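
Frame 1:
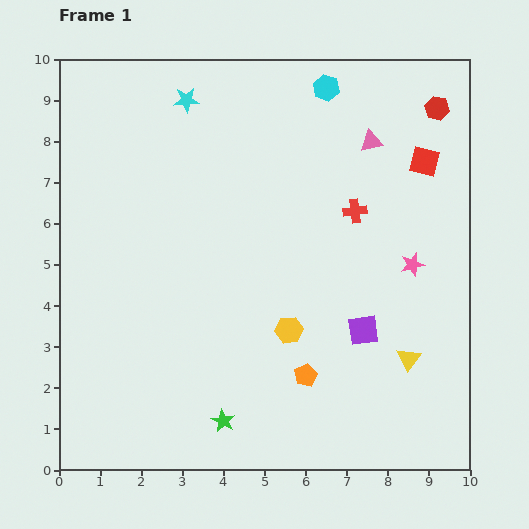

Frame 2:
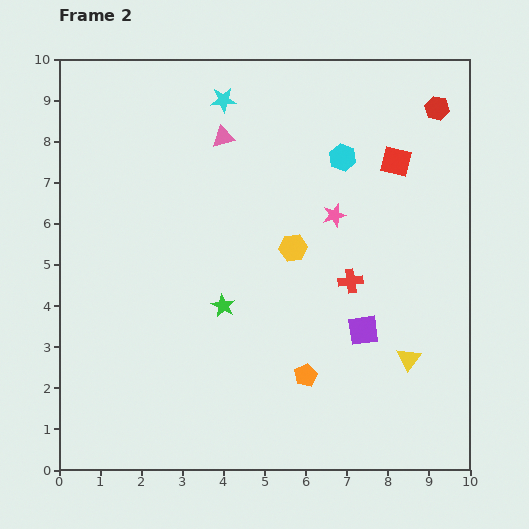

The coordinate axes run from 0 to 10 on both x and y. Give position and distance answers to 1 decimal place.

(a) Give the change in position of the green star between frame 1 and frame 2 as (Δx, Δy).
(0.0, 2.8)

The green star was at (4.0, 1.2) in frame 1 and (4.0, 4.0) in frame 2.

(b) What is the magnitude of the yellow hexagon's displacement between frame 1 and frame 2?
2.0

The yellow hexagon moved from (5.6, 3.4) to (5.7, 5.4), a distance of √(0.1² + 2.0²) ≈ 2.0.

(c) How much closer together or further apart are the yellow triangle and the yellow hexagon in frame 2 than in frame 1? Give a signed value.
+0.9

Distance in frame 1: 3.0. Distance in frame 2: 3.9.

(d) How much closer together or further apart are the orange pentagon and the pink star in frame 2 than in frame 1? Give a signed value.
+0.3

Distance in frame 1: 3.7. Distance in frame 2: 4.0.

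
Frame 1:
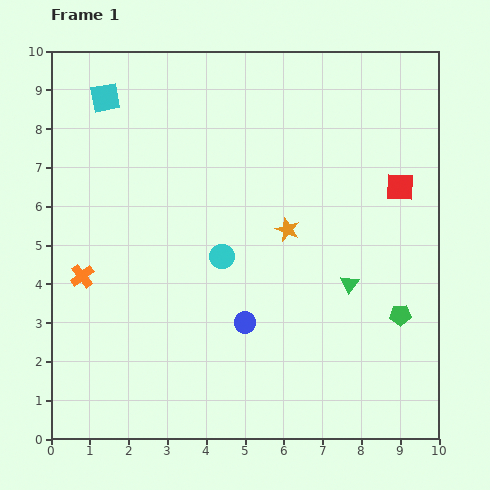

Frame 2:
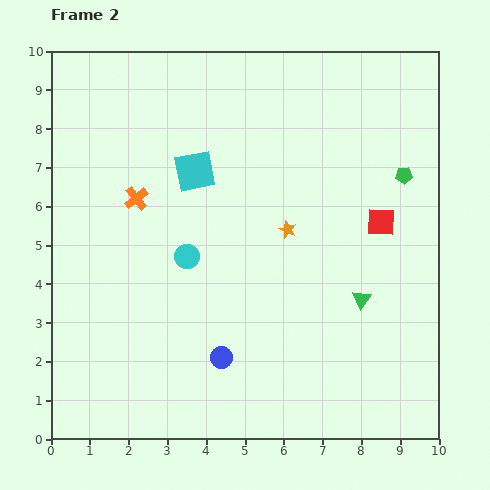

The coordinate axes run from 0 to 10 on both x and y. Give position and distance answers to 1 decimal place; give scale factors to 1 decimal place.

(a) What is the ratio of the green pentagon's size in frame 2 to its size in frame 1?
0.8×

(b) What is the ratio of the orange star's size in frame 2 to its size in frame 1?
0.7×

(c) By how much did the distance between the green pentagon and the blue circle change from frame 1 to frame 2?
+2.6

Distance in frame 1: 4.0. Distance in frame 2: 6.6.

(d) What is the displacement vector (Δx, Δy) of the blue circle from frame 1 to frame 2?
(-0.6, -0.9)

The blue circle was at (5.0, 3.0) in frame 1 and (4.4, 2.1) in frame 2.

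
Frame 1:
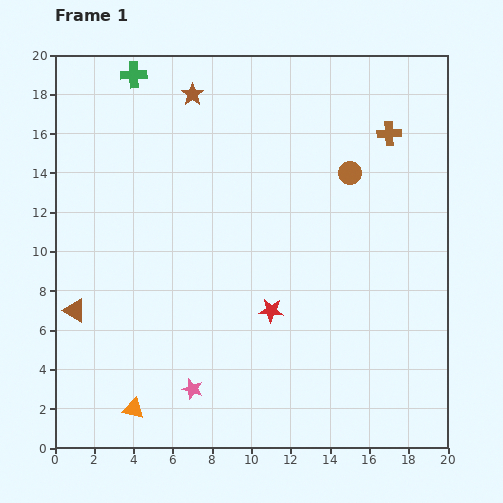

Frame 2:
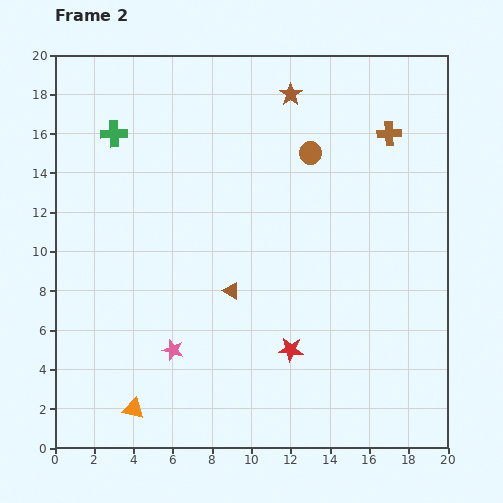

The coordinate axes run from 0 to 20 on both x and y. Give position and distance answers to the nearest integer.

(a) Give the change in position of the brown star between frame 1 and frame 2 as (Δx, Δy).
(5, 0)

The brown star was at (7, 18) in frame 1 and (12, 18) in frame 2.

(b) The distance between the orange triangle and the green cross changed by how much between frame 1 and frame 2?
-3

Distance in frame 1: 17. Distance in frame 2: 14.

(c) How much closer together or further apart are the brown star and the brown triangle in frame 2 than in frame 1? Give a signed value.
-3

Distance in frame 1: 13. Distance in frame 2: 10.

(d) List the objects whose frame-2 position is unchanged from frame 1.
the brown cross, the orange triangle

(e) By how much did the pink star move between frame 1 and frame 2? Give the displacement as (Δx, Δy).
(-1, 2)

The pink star was at (7, 3) in frame 1 and (6, 5) in frame 2.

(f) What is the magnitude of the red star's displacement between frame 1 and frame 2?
2

The red star moved from (11, 7) to (12, 5), a distance of √(1² + 2²) ≈ 2.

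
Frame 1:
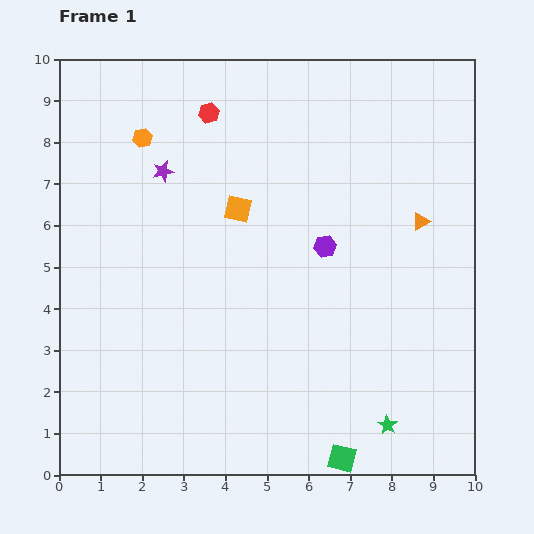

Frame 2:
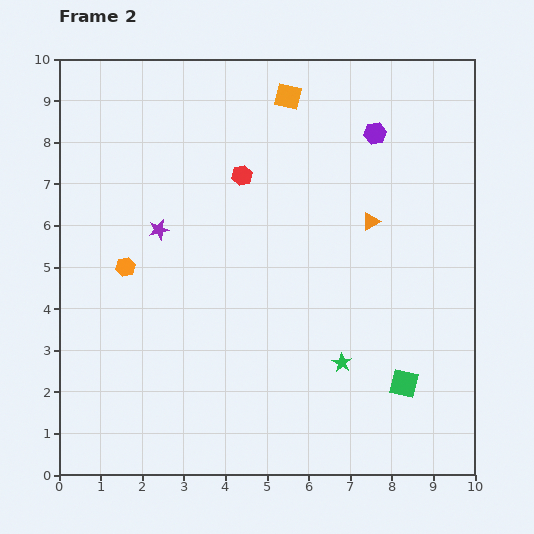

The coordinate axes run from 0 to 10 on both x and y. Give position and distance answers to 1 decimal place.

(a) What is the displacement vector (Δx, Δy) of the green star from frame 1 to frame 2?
(-1.1, 1.5)

The green star was at (7.9, 1.2) in frame 1 and (6.8, 2.7) in frame 2.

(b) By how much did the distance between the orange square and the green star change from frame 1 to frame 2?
+0.2

Distance in frame 1: 6.3. Distance in frame 2: 6.5.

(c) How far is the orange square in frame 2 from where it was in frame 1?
3.0

The orange square moved from (4.3, 6.4) to (5.5, 9.1), a distance of √(1.2² + 2.7²) ≈ 3.0.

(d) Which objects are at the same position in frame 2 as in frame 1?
none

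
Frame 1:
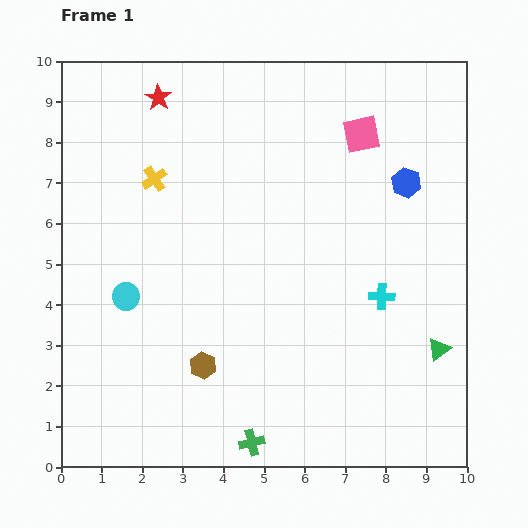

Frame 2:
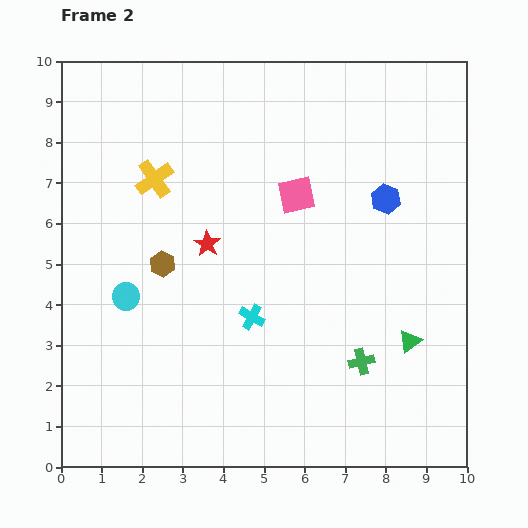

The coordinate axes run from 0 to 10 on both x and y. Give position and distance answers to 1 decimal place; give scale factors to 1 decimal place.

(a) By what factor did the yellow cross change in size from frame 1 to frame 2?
1.5×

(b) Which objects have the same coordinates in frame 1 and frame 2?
the yellow cross, the cyan circle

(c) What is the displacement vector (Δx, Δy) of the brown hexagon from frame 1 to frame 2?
(-1.0, 2.5)

The brown hexagon was at (3.5, 2.5) in frame 1 and (2.5, 5.0) in frame 2.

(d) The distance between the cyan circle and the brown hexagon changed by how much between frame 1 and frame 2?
-1.3

Distance in frame 1: 2.5. Distance in frame 2: 1.2.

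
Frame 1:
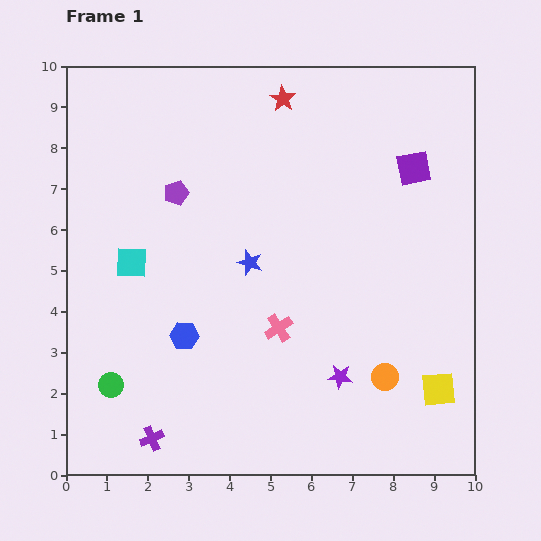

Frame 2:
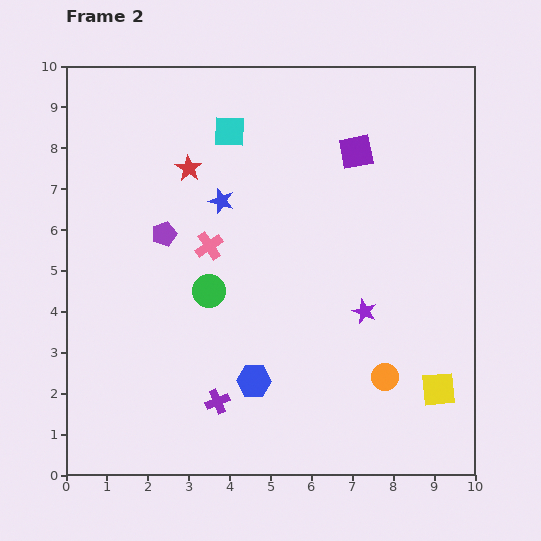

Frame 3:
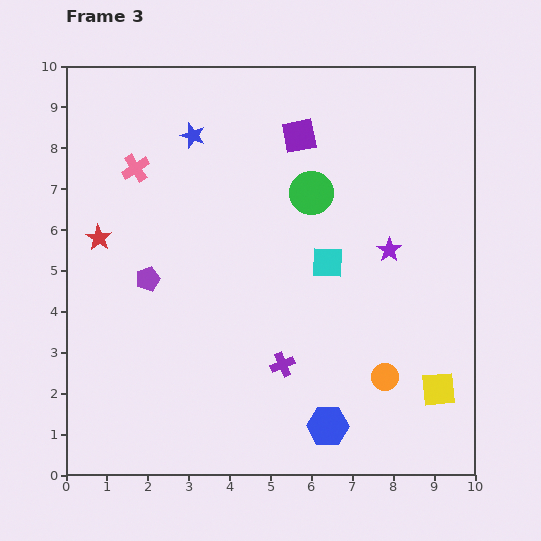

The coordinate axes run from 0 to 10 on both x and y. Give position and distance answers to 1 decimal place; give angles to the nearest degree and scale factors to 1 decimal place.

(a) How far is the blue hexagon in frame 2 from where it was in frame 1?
2.0

The blue hexagon moved from (2.9, 3.4) to (4.6, 2.3), a distance of √(1.7² + 1.1²) ≈ 2.0.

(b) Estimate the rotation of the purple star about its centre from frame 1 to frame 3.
30° clockwise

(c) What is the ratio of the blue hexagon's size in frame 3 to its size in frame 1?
1.4×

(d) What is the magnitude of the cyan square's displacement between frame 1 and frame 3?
4.8

The cyan square moved from (1.6, 5.2) to (6.4, 5.2), a distance of √(4.8² + 0.0²) ≈ 4.8.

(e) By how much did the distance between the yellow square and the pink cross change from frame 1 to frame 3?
+5.0

Distance in frame 1: 4.2. Distance in frame 3: 9.2.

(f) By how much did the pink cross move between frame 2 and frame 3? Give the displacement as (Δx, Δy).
(-1.8, 1.9)

The pink cross was at (3.5, 5.6) in frame 2 and (1.7, 7.5) in frame 3.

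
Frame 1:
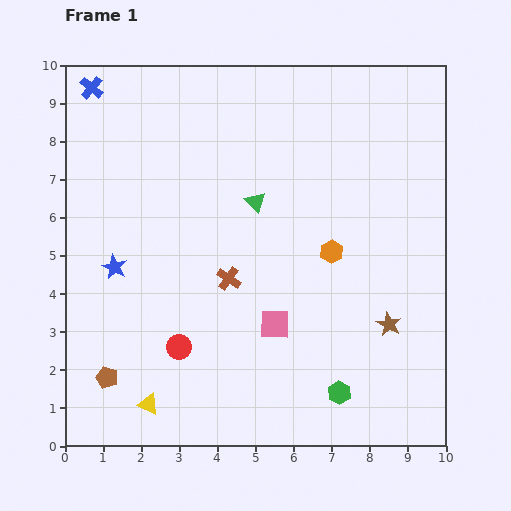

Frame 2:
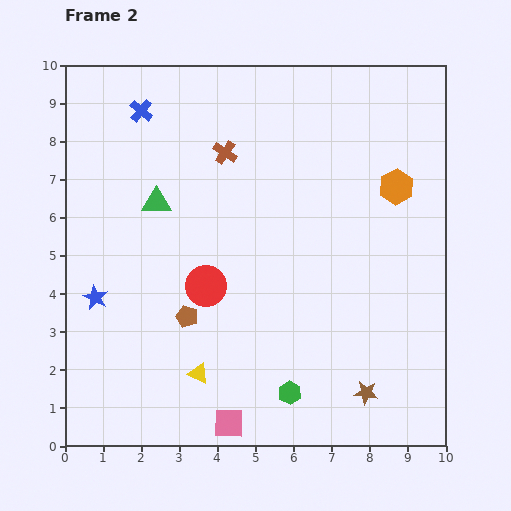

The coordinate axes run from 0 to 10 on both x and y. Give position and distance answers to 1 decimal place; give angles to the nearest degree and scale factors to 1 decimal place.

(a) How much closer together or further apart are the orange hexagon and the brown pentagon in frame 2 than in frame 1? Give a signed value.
-0.3

Distance in frame 1: 6.8. Distance in frame 2: 6.5.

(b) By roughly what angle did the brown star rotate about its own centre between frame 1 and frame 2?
21° counter-clockwise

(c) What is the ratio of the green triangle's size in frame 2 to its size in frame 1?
1.4×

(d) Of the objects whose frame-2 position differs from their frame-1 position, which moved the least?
the blue star

(moved 0.9)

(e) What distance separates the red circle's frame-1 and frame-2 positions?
1.7

The red circle moved from (3.0, 2.6) to (3.7, 4.2), a distance of √(0.7² + 1.6²) ≈ 1.7.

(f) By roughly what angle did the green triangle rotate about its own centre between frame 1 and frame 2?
47° counter-clockwise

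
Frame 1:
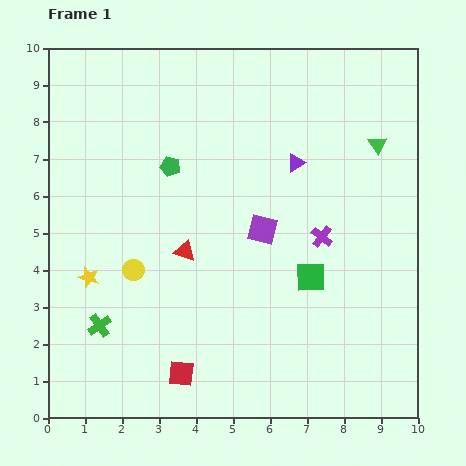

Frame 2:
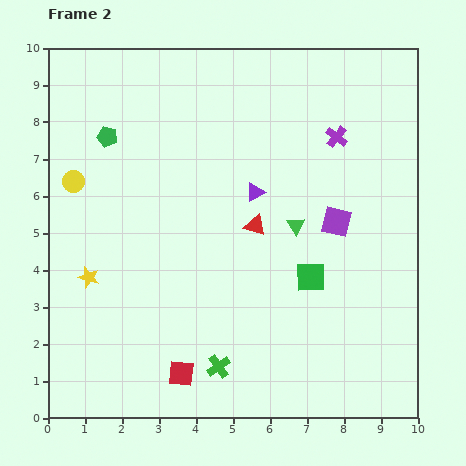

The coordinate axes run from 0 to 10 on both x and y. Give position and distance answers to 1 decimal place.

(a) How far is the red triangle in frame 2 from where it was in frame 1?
2.0

The red triangle moved from (3.7, 4.5) to (5.6, 5.2), a distance of √(1.9² + 0.7²) ≈ 2.0.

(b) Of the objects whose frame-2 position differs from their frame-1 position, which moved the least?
the purple triangle

(moved 1.4)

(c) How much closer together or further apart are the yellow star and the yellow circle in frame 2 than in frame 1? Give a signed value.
+1.4

Distance in frame 1: 1.2. Distance in frame 2: 2.6.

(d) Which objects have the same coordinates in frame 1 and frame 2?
the yellow star, the red square, the green square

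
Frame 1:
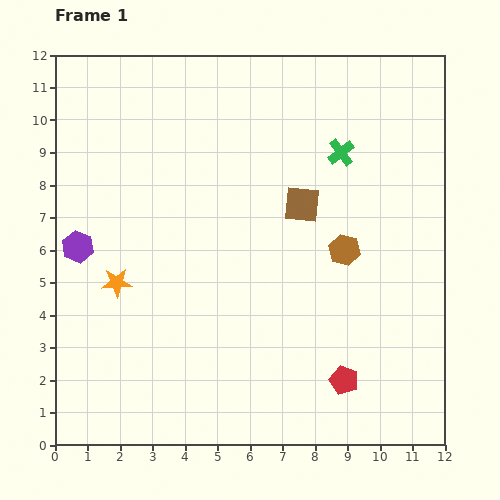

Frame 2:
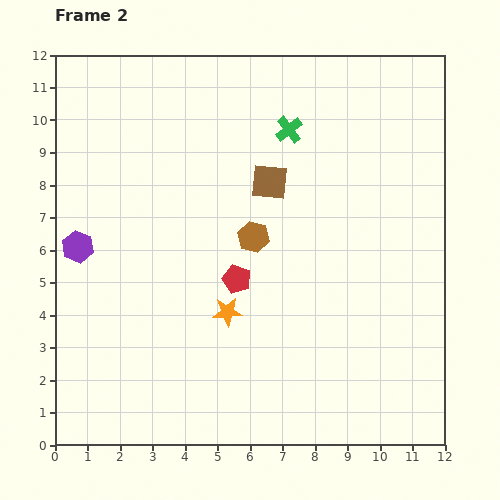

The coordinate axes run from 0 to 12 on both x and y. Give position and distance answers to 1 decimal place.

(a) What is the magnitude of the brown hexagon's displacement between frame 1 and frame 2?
2.8

The brown hexagon moved from (8.9, 6.0) to (6.1, 6.4), a distance of √(2.8² + 0.4²) ≈ 2.8.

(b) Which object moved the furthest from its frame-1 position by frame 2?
the red pentagon

(moved 4.5; next 3.5)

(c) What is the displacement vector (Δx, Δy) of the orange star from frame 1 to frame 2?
(3.4, -0.9)

The orange star was at (1.9, 5.0) in frame 1 and (5.3, 4.1) in frame 2.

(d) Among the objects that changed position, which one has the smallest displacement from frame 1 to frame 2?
the brown square

(moved 1.2)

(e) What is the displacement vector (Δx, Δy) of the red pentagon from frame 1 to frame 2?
(-3.3, 3.1)

The red pentagon was at (8.9, 2.0) in frame 1 and (5.6, 5.1) in frame 2.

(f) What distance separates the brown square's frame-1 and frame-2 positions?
1.2

The brown square moved from (7.6, 7.4) to (6.6, 8.1), a distance of √(1.0² + 0.7²) ≈ 1.2.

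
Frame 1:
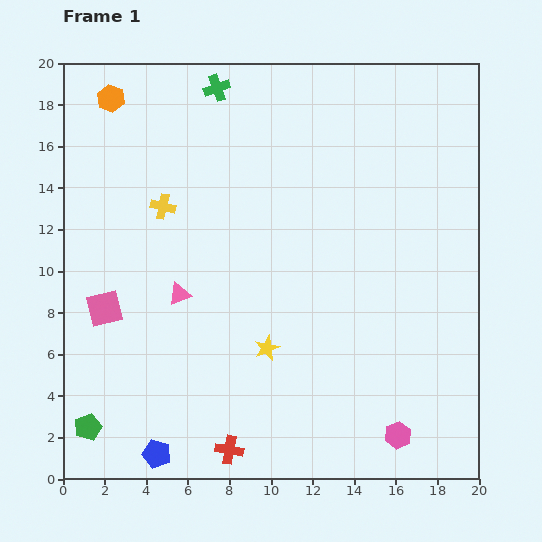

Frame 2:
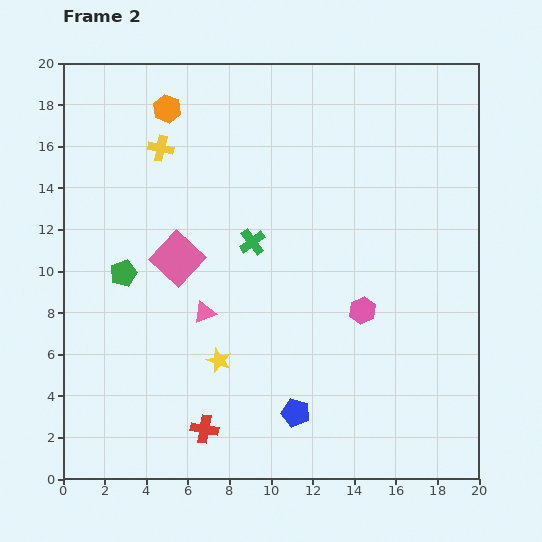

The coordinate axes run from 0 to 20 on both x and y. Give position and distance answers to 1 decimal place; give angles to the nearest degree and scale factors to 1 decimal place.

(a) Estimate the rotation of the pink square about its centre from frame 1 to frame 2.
34° counter-clockwise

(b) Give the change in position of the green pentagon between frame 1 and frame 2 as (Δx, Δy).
(1.7, 7.4)

The green pentagon was at (1.2, 2.5) in frame 1 and (2.9, 9.9) in frame 2.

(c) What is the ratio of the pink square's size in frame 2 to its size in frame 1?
1.3×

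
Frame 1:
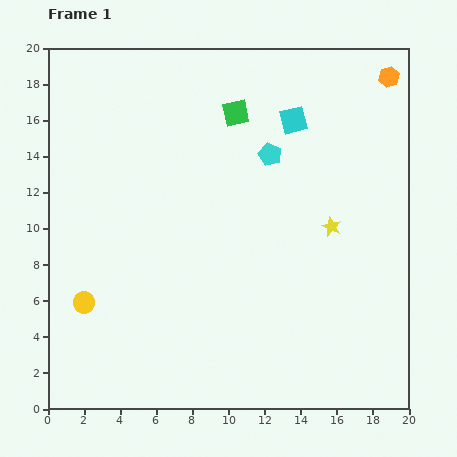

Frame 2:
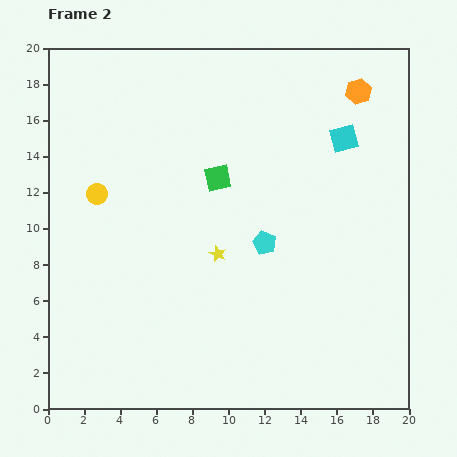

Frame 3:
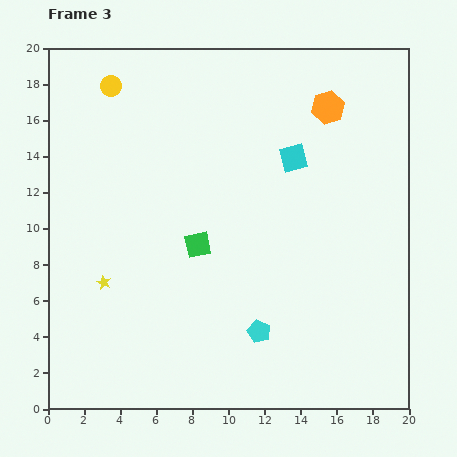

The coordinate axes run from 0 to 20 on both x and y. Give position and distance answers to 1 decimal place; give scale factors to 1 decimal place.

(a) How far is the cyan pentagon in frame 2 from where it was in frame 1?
4.9

The cyan pentagon moved from (12.3, 14.1) to (12.0, 9.2), a distance of √(0.3² + 4.9²) ≈ 4.9.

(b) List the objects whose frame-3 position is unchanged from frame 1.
none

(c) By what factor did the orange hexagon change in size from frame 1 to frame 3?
1.6×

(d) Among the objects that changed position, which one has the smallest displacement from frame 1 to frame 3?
the cyan square

(moved 2.1)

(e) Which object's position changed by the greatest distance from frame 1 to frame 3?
the yellow star

(moved 13.0; next 12.1)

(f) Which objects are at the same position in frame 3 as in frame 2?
none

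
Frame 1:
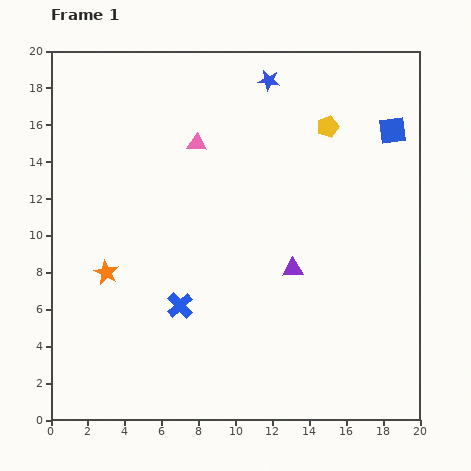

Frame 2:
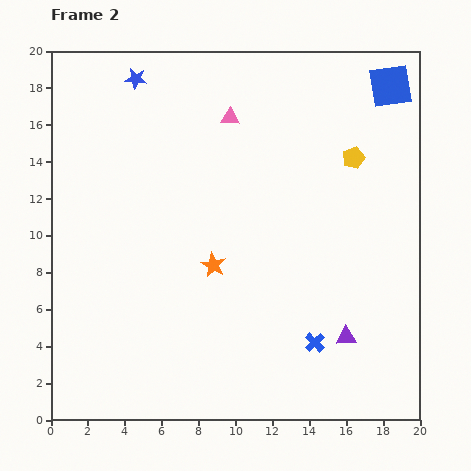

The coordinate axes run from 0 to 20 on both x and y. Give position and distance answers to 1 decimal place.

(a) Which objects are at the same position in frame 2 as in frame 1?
none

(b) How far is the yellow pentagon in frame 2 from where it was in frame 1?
2.2

The yellow pentagon moved from (15.0, 15.9) to (16.4, 14.2), a distance of √(1.4² + 1.7²) ≈ 2.2.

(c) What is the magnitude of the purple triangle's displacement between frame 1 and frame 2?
4.7

The purple triangle moved from (13.1, 8.2) to (16.0, 4.5), a distance of √(2.9² + 3.7²) ≈ 4.7.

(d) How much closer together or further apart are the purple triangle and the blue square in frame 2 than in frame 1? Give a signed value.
+4.6

Distance in frame 1: 9.2. Distance in frame 2: 13.8.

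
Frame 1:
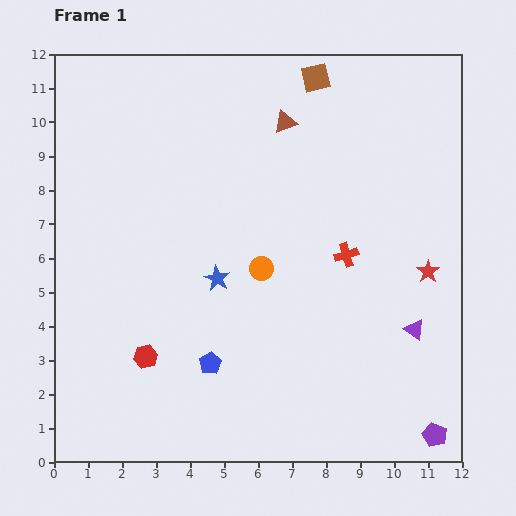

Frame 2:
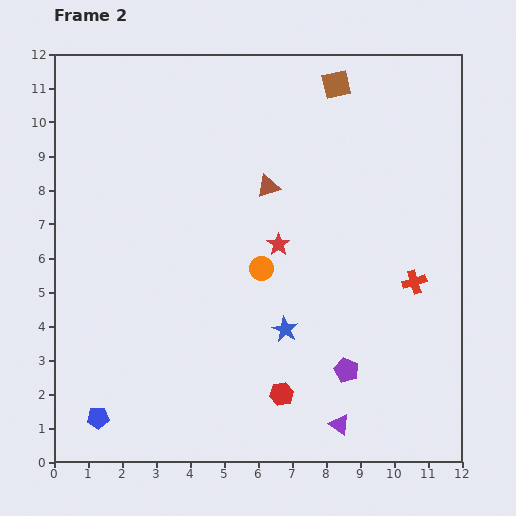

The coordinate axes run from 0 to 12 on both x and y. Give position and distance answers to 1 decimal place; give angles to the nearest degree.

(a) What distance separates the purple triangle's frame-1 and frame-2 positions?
3.6

The purple triangle moved from (10.6, 3.9) to (8.4, 1.1), a distance of √(2.2² + 2.8²) ≈ 3.6.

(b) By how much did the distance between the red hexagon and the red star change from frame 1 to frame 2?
-4.3

Distance in frame 1: 8.7. Distance in frame 2: 4.4.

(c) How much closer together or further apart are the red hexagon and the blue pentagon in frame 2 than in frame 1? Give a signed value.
+3.5

Distance in frame 1: 1.9. Distance in frame 2: 5.4.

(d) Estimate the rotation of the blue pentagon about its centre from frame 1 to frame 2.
27° clockwise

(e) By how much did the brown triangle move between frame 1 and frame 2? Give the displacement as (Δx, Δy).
(-0.5, -1.9)

The brown triangle was at (6.8, 10.0) in frame 1 and (6.3, 8.1) in frame 2.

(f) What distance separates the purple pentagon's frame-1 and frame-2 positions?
3.2

The purple pentagon moved from (11.2, 0.8) to (8.6, 2.7), a distance of √(2.6² + 1.9²) ≈ 3.2.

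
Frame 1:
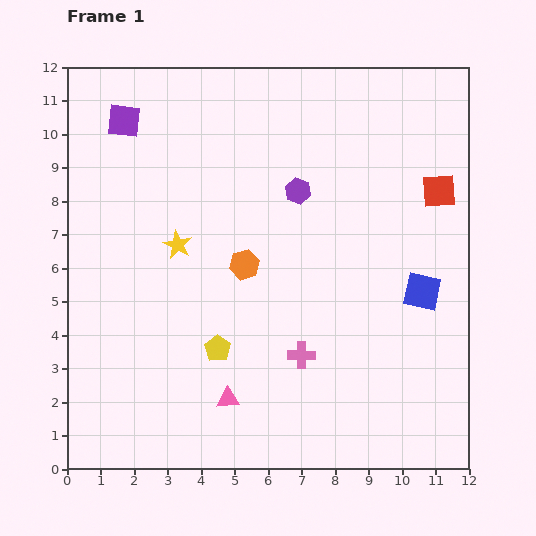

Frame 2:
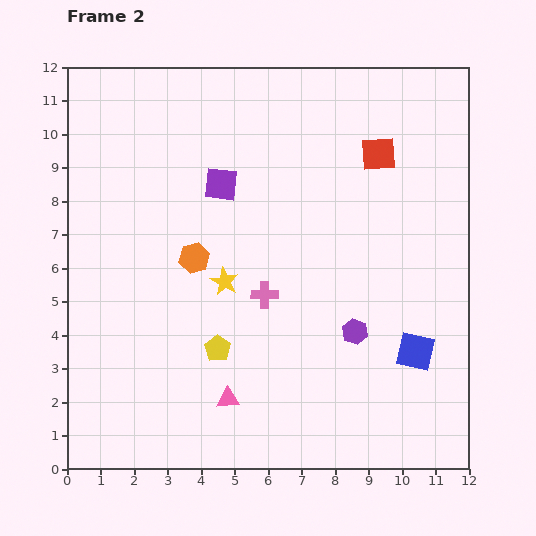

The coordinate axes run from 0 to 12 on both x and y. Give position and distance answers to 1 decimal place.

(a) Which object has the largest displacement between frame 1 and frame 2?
the purple hexagon

(moved 4.5; next 3.5)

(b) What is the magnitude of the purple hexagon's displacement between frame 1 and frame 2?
4.5

The purple hexagon moved from (6.9, 8.3) to (8.6, 4.1), a distance of √(1.7² + 4.2²) ≈ 4.5.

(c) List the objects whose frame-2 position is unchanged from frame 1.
the yellow pentagon, the pink triangle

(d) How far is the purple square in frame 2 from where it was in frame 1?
3.5

The purple square moved from (1.7, 10.4) to (4.6, 8.5), a distance of √(2.9² + 1.9²) ≈ 3.5.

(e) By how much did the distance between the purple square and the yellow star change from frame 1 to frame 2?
-1.1

Distance in frame 1: 4.0. Distance in frame 2: 2.9.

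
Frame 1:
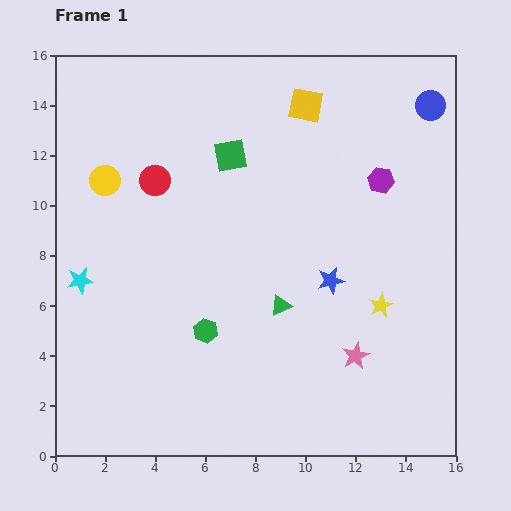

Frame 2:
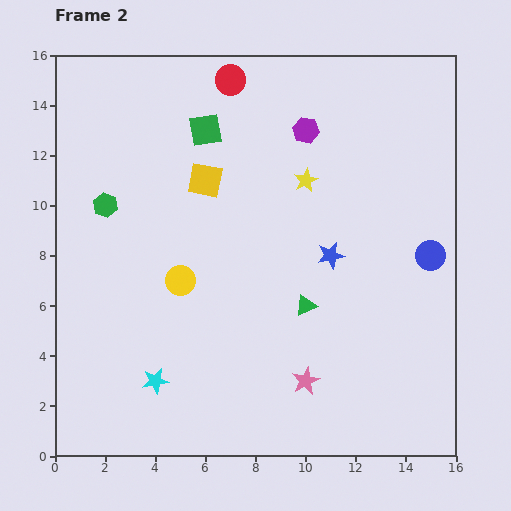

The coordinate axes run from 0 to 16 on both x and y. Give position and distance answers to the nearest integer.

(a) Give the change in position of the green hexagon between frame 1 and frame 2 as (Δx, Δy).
(-4, 5)

The green hexagon was at (6, 5) in frame 1 and (2, 10) in frame 2.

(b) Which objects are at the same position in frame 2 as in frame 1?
none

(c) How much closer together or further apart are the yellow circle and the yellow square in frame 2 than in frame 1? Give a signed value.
-5

Distance in frame 1: 9. Distance in frame 2: 4.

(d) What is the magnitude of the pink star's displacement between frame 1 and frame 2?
2

The pink star moved from (12, 4) to (10, 3), a distance of √(2² + 1²) ≈ 2.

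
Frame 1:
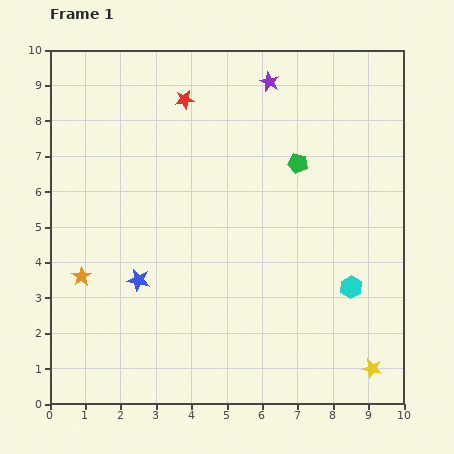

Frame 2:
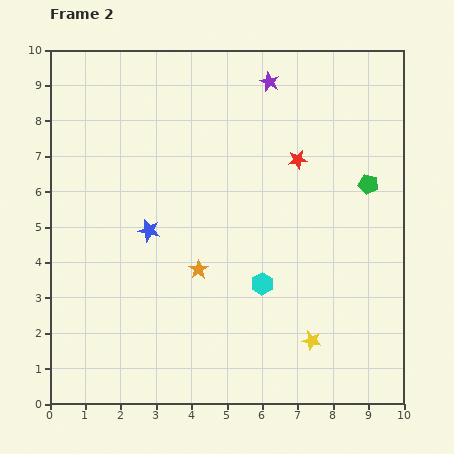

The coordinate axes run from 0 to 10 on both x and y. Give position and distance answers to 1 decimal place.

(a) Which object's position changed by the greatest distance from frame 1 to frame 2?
the red star

(moved 3.6; next 3.3)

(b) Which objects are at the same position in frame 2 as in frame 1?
the purple star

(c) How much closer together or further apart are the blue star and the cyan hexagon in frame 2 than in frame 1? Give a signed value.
-2.5

Distance in frame 1: 6.0. Distance in frame 2: 3.5.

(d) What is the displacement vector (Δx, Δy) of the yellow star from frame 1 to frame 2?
(-1.7, 0.8)

The yellow star was at (9.1, 1.0) in frame 1 and (7.4, 1.8) in frame 2.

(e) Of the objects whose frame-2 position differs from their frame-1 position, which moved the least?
the blue star

(moved 1.4)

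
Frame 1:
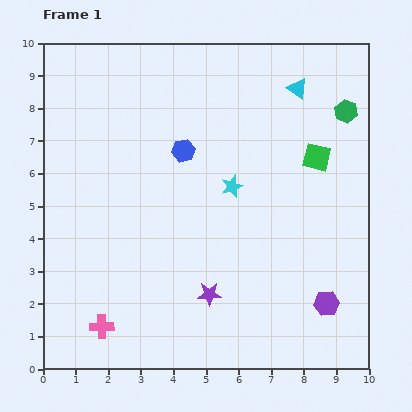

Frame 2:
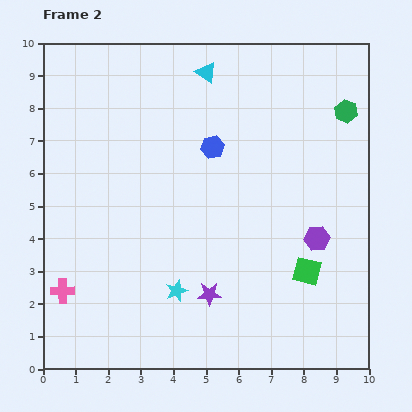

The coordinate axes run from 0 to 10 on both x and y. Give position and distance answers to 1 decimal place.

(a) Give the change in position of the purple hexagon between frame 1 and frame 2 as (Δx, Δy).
(-0.3, 2.0)

The purple hexagon was at (8.7, 2.0) in frame 1 and (8.4, 4.0) in frame 2.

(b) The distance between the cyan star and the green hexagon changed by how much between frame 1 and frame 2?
+3.4

Distance in frame 1: 4.2. Distance in frame 2: 7.6.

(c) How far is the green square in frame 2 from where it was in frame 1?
3.5

The green square moved from (8.4, 6.5) to (8.1, 3.0), a distance of √(0.3² + 3.5²) ≈ 3.5.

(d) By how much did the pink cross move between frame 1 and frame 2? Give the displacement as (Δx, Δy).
(-1.2, 1.1)

The pink cross was at (1.8, 1.3) in frame 1 and (0.6, 2.4) in frame 2.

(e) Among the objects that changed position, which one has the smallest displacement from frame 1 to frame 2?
the blue hexagon

(moved 0.9)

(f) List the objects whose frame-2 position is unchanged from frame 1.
the green hexagon, the purple star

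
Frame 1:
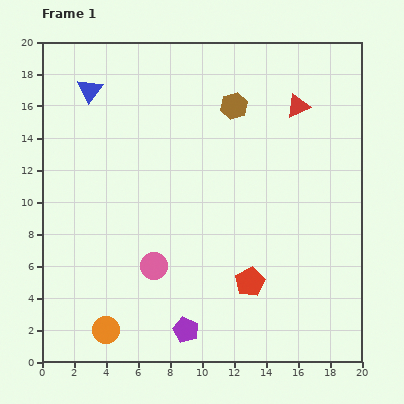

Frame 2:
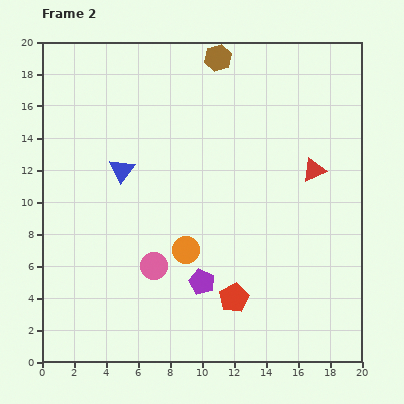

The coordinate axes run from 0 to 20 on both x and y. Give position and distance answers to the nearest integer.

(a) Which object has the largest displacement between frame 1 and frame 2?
the orange circle

(moved 7; next 5)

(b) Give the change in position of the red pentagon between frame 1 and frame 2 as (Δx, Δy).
(-1, -1)

The red pentagon was at (13, 5) in frame 1 and (12, 4) in frame 2.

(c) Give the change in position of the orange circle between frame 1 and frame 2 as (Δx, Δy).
(5, 5)

The orange circle was at (4, 2) in frame 1 and (9, 7) in frame 2.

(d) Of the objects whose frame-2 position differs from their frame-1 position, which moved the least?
the red pentagon

(moved 1)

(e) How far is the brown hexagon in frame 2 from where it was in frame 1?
3

The brown hexagon moved from (12, 16) to (11, 19), a distance of √(1² + 3²) ≈ 3.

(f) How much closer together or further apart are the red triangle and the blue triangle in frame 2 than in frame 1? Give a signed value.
-1

Distance in frame 1: 13. Distance in frame 2: 12.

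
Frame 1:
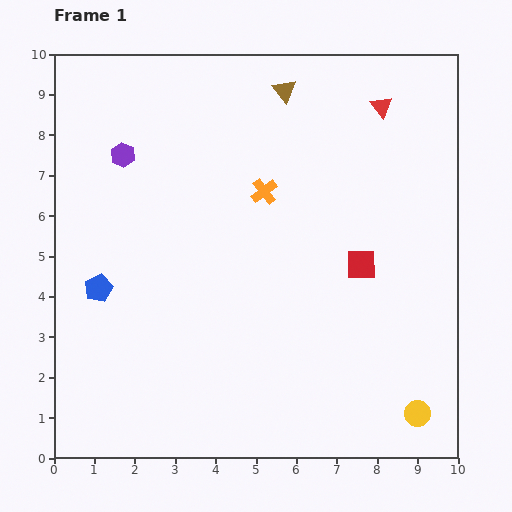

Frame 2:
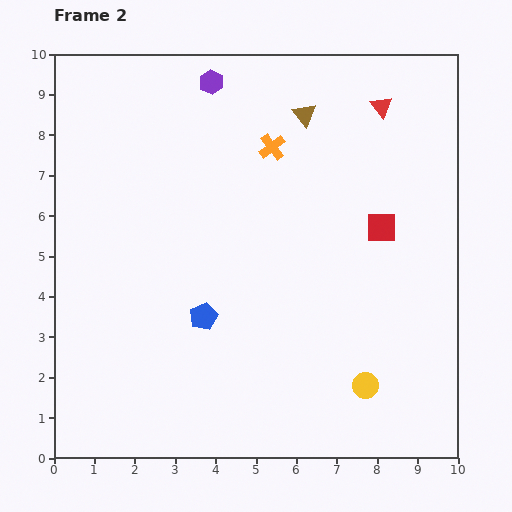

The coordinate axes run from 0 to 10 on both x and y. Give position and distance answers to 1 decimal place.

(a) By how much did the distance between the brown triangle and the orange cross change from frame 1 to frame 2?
-1.4

Distance in frame 1: 2.5. Distance in frame 2: 1.1.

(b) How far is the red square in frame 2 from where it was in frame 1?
1.0

The red square moved from (7.6, 4.8) to (8.1, 5.7), a distance of √(0.5² + 0.9²) ≈ 1.0.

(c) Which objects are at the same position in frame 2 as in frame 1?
the red triangle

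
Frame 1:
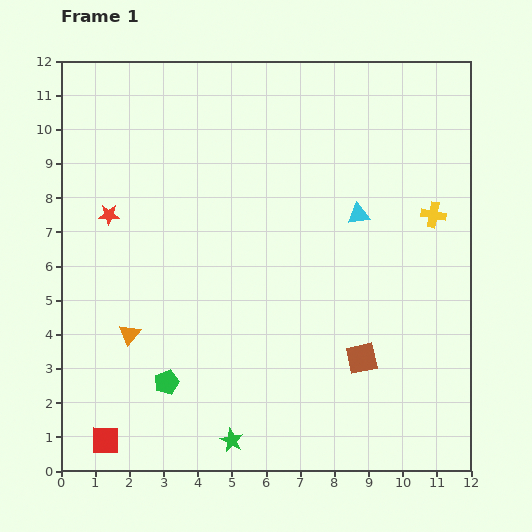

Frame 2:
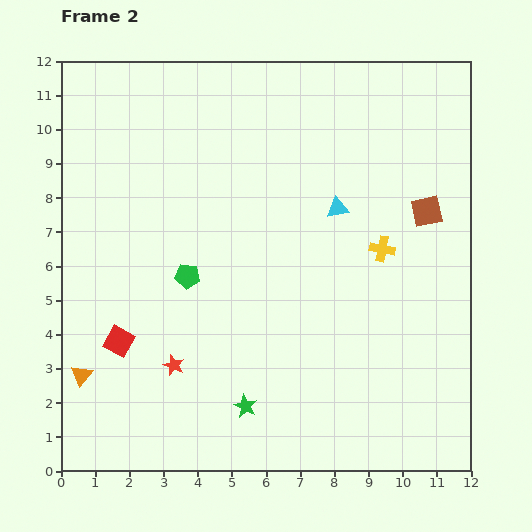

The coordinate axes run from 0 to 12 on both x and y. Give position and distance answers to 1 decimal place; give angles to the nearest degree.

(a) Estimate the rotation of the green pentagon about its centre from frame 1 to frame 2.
28° clockwise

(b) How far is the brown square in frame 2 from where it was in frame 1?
4.7

The brown square moved from (8.8, 3.3) to (10.7, 7.6), a distance of √(1.9² + 4.3²) ≈ 4.7.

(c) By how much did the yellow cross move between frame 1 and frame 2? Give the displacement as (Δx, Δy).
(-1.5, -1.0)

The yellow cross was at (10.9, 7.5) in frame 1 and (9.4, 6.5) in frame 2.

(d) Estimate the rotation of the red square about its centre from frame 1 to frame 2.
27° clockwise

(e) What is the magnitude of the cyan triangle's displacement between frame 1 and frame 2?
0.6

The cyan triangle moved from (8.7, 7.5) to (8.1, 7.7), a distance of √(0.6² + 0.2²) ≈ 0.6.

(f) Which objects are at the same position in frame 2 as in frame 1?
none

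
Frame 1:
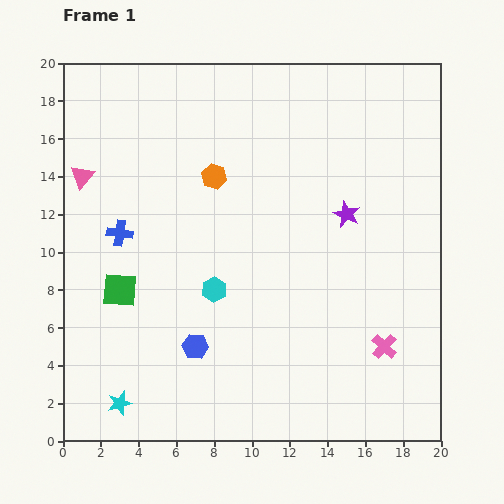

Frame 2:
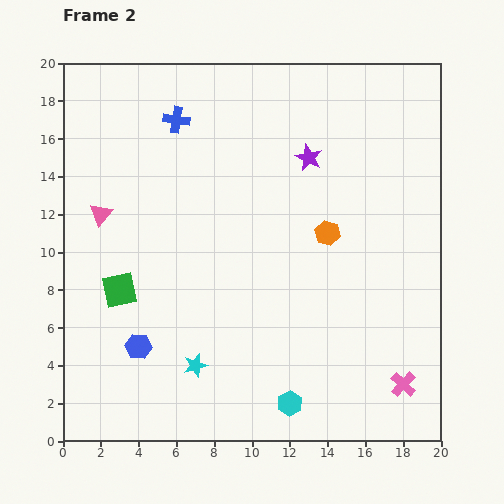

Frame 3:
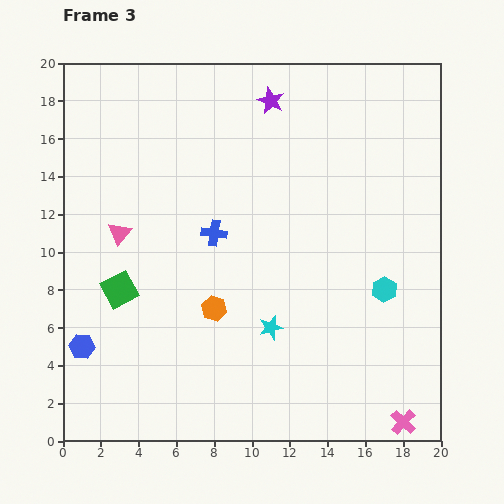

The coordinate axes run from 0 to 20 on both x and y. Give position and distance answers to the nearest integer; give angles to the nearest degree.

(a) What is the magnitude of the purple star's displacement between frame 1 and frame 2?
4

The purple star moved from (15, 12) to (13, 15), a distance of √(2² + 3²) ≈ 4.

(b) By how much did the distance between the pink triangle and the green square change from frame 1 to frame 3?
-3

Distance in frame 1: 6. Distance in frame 3: 3.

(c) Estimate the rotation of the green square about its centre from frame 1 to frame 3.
33° counter-clockwise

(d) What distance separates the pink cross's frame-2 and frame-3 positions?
2

The pink cross moved from (18, 3) to (18, 1), a distance of √(0² + 2²) ≈ 2.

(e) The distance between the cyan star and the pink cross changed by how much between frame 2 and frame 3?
-2

Distance in frame 2: 11. Distance in frame 3: 9.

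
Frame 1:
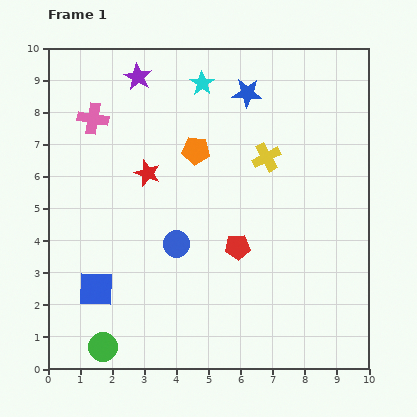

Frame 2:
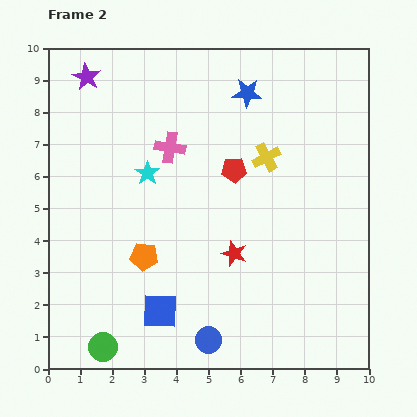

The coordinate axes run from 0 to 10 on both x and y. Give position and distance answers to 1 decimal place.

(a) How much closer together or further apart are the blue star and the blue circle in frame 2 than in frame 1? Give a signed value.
+2.6

Distance in frame 1: 5.2. Distance in frame 2: 7.8.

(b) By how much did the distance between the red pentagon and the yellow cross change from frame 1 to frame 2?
-1.8

Distance in frame 1: 2.9. Distance in frame 2: 1.1.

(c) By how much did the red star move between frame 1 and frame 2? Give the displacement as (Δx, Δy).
(2.7, -2.5)

The red star was at (3.1, 6.1) in frame 1 and (5.8, 3.6) in frame 2.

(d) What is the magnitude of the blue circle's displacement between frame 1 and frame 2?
3.2

The blue circle moved from (4.0, 3.9) to (5.0, 0.9), a distance of √(1.0² + 3.0²) ≈ 3.2.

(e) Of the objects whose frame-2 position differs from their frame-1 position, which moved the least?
the purple star

(moved 1.6)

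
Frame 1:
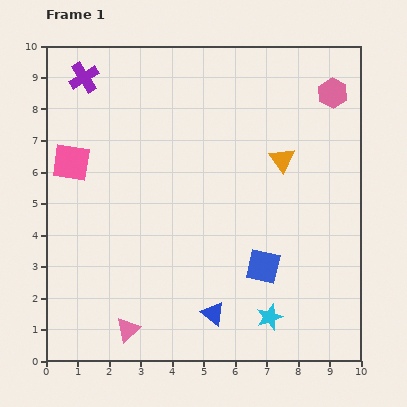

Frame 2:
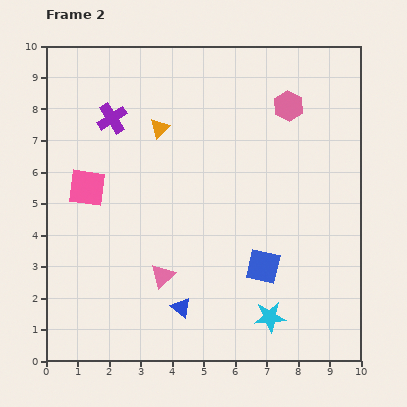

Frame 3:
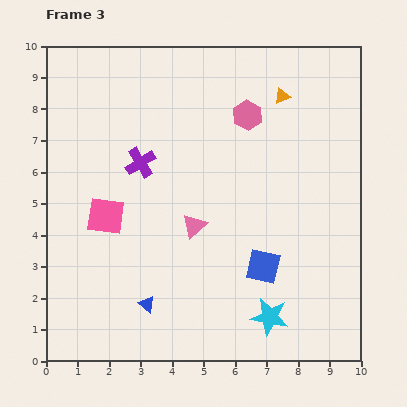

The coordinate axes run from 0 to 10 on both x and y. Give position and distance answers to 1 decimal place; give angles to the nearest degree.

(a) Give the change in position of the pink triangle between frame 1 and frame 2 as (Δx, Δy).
(1.1, 1.7)

The pink triangle was at (2.6, 1.0) in frame 1 and (3.7, 2.7) in frame 2.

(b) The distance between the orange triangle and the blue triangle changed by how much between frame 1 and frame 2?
+0.3

Distance in frame 1: 5.4. Distance in frame 2: 5.7.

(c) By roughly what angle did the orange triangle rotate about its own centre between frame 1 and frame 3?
44° clockwise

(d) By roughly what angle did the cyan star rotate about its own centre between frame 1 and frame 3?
31° clockwise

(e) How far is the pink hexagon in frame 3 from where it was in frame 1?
2.8

The pink hexagon moved from (9.1, 8.5) to (6.4, 7.8), a distance of √(2.7² + 0.7²) ≈ 2.8.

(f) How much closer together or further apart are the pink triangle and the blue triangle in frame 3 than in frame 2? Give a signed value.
+1.7

Distance in frame 2: 1.2. Distance in frame 3: 2.9.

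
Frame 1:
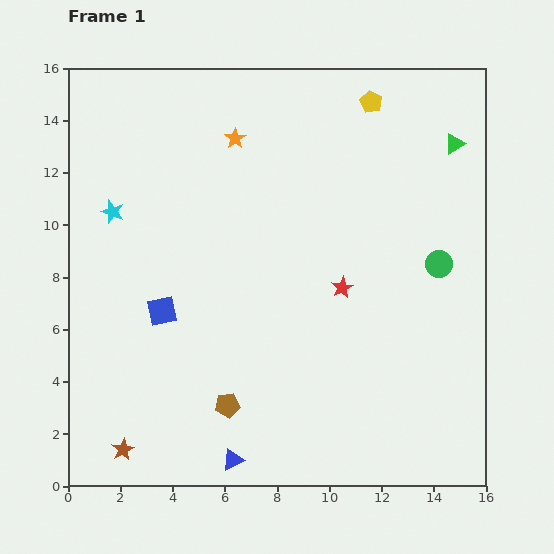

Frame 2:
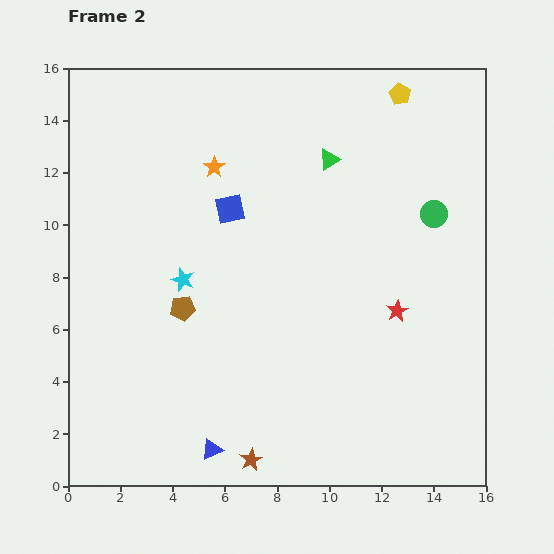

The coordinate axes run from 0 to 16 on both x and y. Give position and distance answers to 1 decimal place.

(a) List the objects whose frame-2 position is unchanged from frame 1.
none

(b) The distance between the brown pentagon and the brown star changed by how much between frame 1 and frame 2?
+2.1

Distance in frame 1: 4.3. Distance in frame 2: 6.4.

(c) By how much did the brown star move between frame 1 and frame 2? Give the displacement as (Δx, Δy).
(4.9, -0.4)

The brown star was at (2.1, 1.4) in frame 1 and (7.0, 1.0) in frame 2.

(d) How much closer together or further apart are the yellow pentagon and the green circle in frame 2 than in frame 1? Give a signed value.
-1.9

Distance in frame 1: 6.7. Distance in frame 2: 4.8.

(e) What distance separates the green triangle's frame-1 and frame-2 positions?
4.8

The green triangle moved from (14.8, 13.1) to (10.0, 12.5), a distance of √(4.8² + 0.6²) ≈ 4.8.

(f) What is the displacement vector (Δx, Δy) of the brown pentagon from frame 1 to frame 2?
(-1.7, 3.7)

The brown pentagon was at (6.1, 3.1) in frame 1 and (4.4, 6.8) in frame 2.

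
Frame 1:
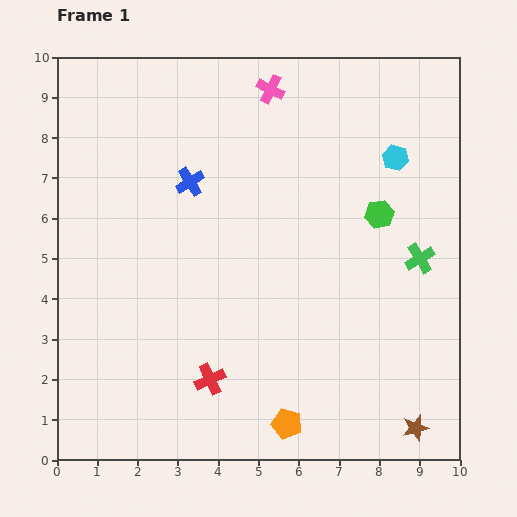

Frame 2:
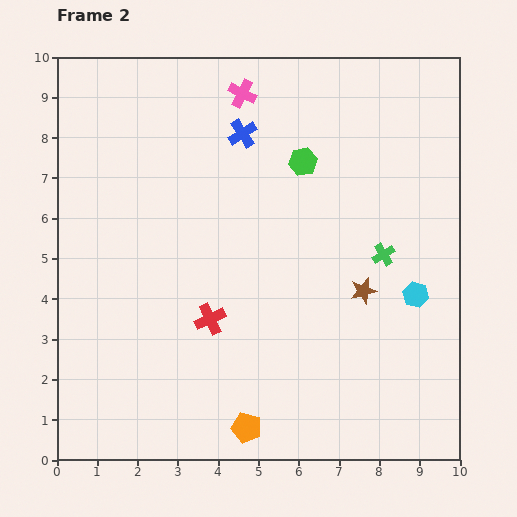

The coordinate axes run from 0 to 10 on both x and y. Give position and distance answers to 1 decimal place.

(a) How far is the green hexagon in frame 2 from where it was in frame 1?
2.3

The green hexagon moved from (8.0, 6.1) to (6.1, 7.4), a distance of √(1.9² + 1.3²) ≈ 2.3.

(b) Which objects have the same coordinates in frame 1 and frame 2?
none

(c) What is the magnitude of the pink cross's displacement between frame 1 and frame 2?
0.7

The pink cross moved from (5.3, 9.2) to (4.6, 9.1), a distance of √(0.7² + 0.1²) ≈ 0.7.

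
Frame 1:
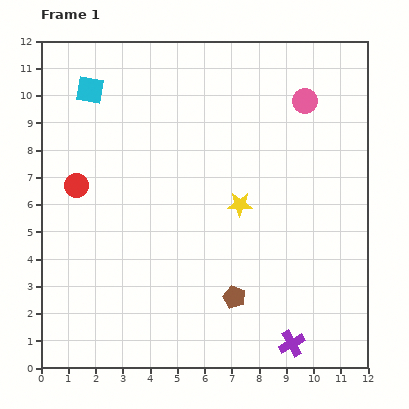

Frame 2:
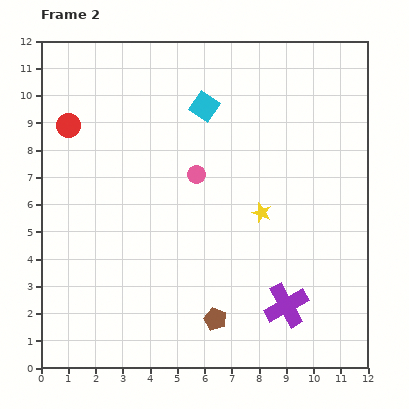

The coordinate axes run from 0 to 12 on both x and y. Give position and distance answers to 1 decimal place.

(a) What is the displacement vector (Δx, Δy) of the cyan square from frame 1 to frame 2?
(4.2, -0.6)

The cyan square was at (1.8, 10.2) in frame 1 and (6.0, 9.6) in frame 2.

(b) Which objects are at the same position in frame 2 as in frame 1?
none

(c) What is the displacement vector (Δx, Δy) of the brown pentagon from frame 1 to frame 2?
(-0.7, -0.8)

The brown pentagon was at (7.1, 2.6) in frame 1 and (6.4, 1.8) in frame 2.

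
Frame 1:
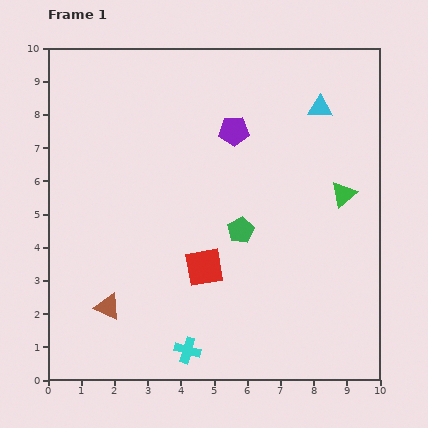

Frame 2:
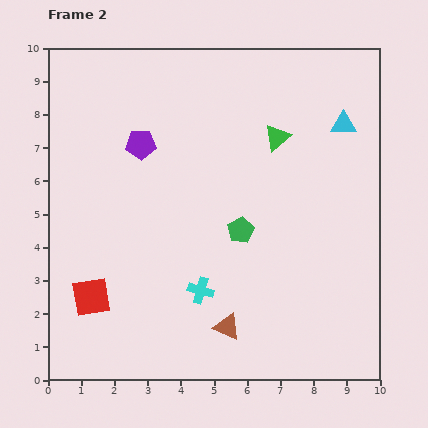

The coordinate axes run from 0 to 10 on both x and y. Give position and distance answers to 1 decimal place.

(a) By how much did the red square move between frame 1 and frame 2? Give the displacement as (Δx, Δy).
(-3.4, -0.9)

The red square was at (4.7, 3.4) in frame 1 and (1.3, 2.5) in frame 2.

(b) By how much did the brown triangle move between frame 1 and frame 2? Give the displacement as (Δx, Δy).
(3.6, -0.6)

The brown triangle was at (1.8, 2.2) in frame 1 and (5.4, 1.6) in frame 2.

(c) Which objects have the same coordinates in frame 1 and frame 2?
the green pentagon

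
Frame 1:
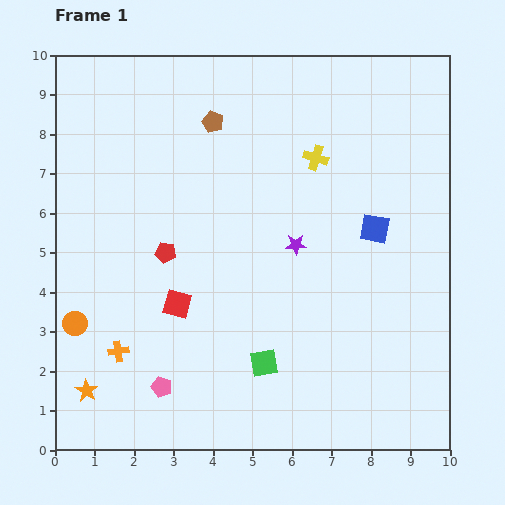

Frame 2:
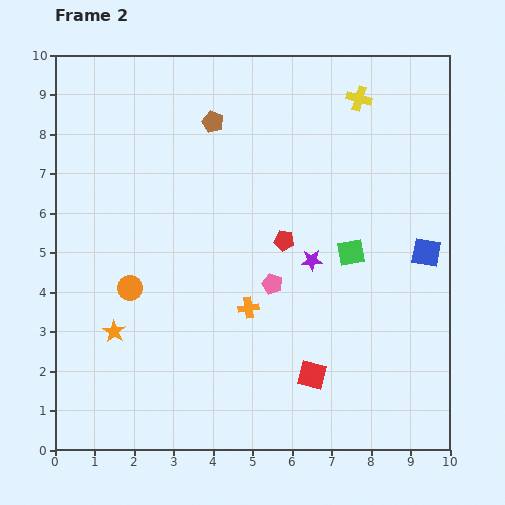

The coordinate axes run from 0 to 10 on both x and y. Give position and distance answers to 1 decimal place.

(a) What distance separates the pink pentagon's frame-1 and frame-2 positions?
3.8

The pink pentagon moved from (2.7, 1.6) to (5.5, 4.2), a distance of √(2.8² + 2.6²) ≈ 3.8.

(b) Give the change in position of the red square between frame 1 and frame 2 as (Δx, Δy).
(3.4, -1.8)

The red square was at (3.1, 3.7) in frame 1 and (6.5, 1.9) in frame 2.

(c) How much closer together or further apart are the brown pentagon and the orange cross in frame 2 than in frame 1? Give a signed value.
-1.5

Distance in frame 1: 6.3. Distance in frame 2: 4.8.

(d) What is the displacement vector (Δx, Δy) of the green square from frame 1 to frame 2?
(2.2, 2.8)

The green square was at (5.3, 2.2) in frame 1 and (7.5, 5.0) in frame 2.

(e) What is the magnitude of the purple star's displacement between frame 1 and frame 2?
0.6

The purple star moved from (6.1, 5.2) to (6.5, 4.8), a distance of √(0.4² + 0.4²) ≈ 0.6.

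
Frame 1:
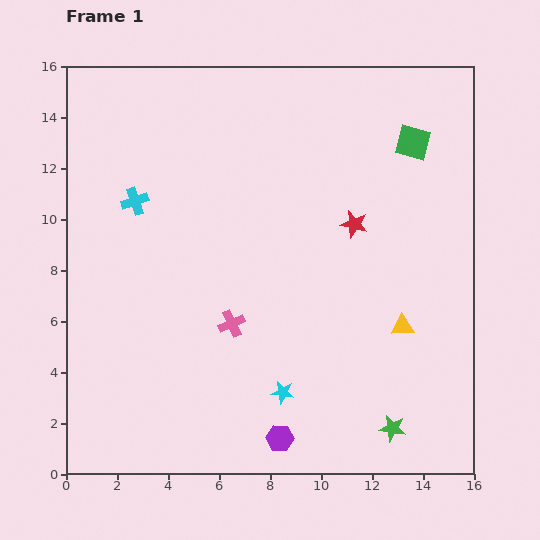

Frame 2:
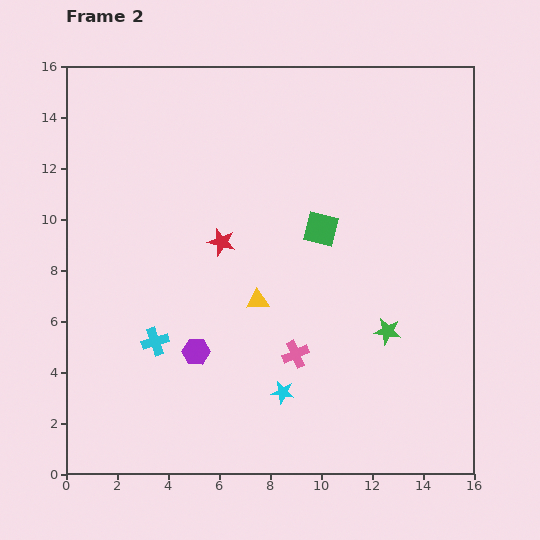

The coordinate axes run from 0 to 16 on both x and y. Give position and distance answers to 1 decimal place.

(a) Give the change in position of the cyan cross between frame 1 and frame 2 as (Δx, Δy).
(0.8, -5.5)

The cyan cross was at (2.7, 10.7) in frame 1 and (3.5, 5.2) in frame 2.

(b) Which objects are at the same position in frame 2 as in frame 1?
the cyan star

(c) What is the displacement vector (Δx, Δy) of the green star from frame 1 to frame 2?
(-0.2, 3.8)

The green star was at (12.8, 1.8) in frame 1 and (12.6, 5.6) in frame 2.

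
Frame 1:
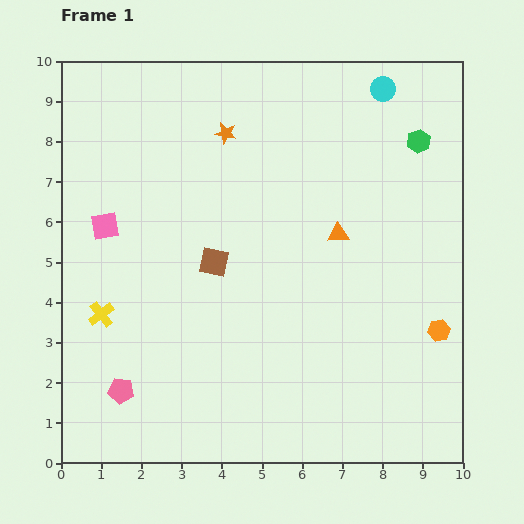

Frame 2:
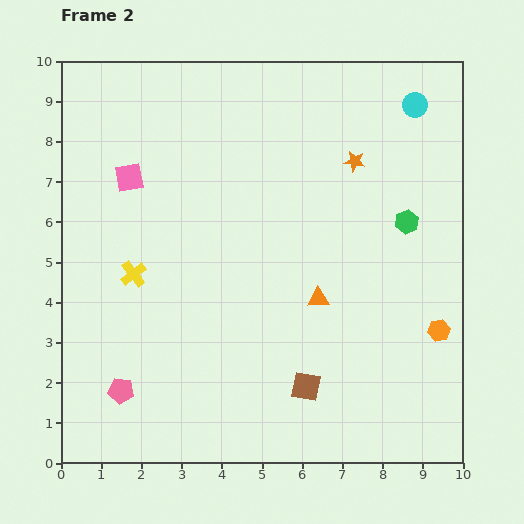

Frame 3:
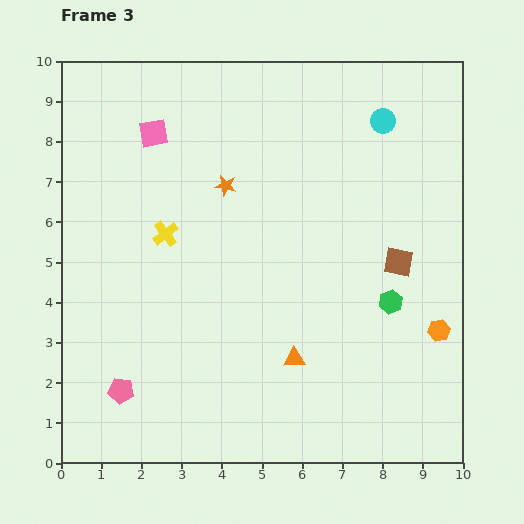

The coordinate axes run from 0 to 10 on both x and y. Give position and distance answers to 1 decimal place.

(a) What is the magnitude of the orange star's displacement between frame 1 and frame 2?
3.3

The orange star moved from (4.1, 8.2) to (7.3, 7.5), a distance of √(3.2² + 0.7²) ≈ 3.3.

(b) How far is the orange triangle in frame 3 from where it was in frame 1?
3.3

The orange triangle moved from (6.9, 5.7) to (5.8, 2.6), a distance of √(1.1² + 3.1²) ≈ 3.3.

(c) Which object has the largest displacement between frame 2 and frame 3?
the brown square

(moved 3.9; next 3.3)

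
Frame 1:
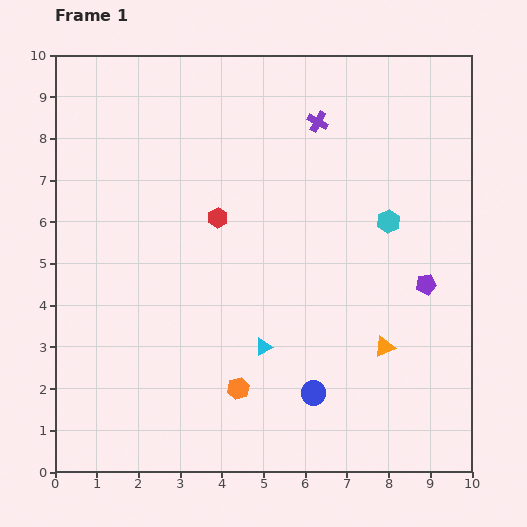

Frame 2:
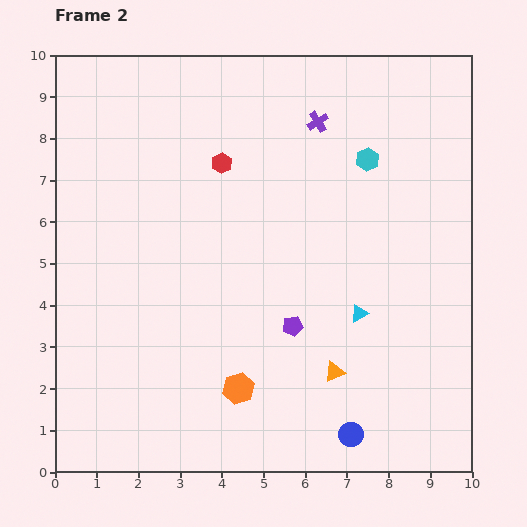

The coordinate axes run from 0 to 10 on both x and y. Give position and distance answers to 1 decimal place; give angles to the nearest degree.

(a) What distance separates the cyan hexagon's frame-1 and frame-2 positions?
1.6

The cyan hexagon moved from (8.0, 6.0) to (7.5, 7.5), a distance of √(0.5² + 1.5²) ≈ 1.6.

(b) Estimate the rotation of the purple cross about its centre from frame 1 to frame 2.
30° clockwise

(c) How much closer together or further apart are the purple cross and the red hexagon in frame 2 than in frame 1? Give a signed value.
-0.8

Distance in frame 1: 3.3. Distance in frame 2: 2.5.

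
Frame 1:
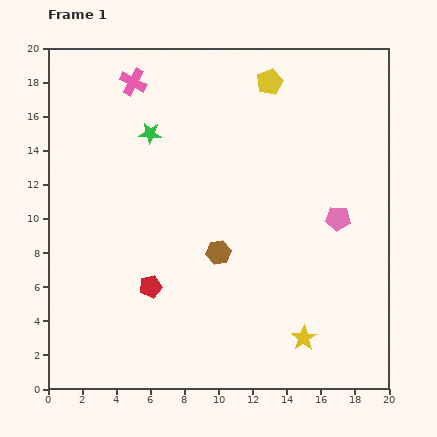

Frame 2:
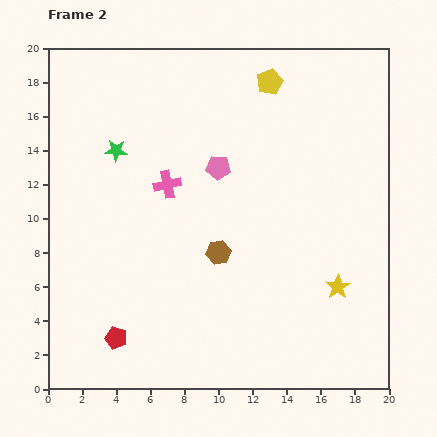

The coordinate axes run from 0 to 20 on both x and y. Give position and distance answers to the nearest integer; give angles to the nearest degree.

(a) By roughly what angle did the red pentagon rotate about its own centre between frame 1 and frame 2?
31° clockwise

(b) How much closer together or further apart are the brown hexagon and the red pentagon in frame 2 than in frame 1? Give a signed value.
+4

Distance in frame 1: 4. Distance in frame 2: 8.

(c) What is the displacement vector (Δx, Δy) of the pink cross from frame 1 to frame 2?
(2, -6)

The pink cross was at (5, 18) in frame 1 and (7, 12) in frame 2.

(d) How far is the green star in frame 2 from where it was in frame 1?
2

The green star moved from (6, 15) to (4, 14), a distance of √(2² + 1²) ≈ 2.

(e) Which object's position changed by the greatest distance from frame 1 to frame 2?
the pink pentagon

(moved 8; next 6)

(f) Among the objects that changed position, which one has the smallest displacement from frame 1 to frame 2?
the green star

(moved 2)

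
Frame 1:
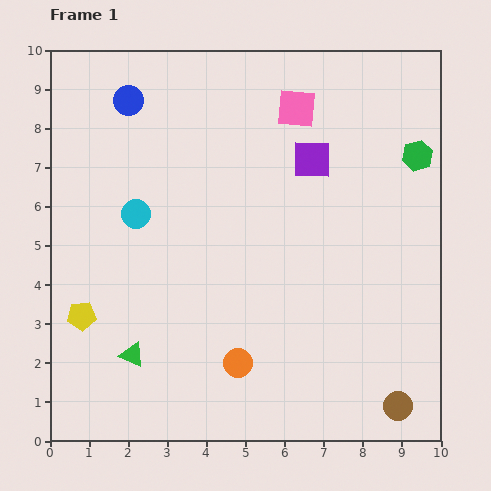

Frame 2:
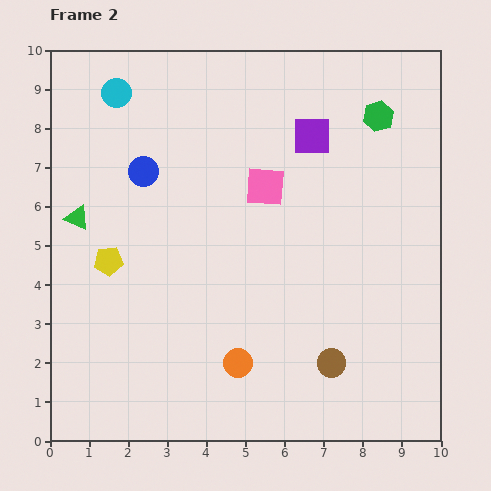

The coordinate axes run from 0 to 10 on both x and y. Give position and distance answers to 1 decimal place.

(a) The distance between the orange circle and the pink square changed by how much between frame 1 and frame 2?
-2.1

Distance in frame 1: 6.7. Distance in frame 2: 4.6.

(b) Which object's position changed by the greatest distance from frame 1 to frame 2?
the green triangle

(moved 3.8; next 3.1)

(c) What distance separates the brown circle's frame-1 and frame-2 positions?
2.0

The brown circle moved from (8.9, 0.9) to (7.2, 2.0), a distance of √(1.7² + 1.1²) ≈ 2.0.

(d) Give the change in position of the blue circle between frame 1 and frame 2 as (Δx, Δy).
(0.4, -1.8)

The blue circle was at (2.0, 8.7) in frame 1 and (2.4, 6.9) in frame 2.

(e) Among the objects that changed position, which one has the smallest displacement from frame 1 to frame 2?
the purple square

(moved 0.6)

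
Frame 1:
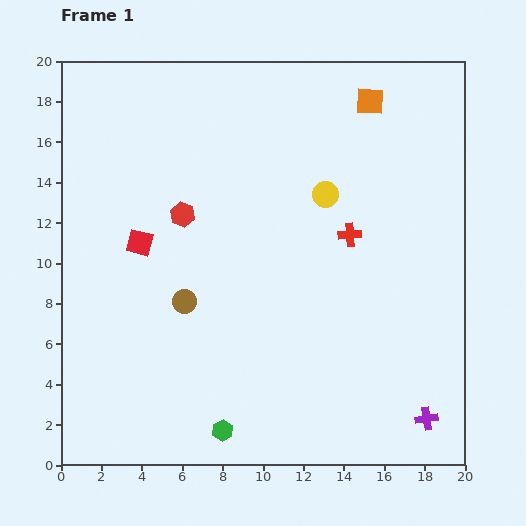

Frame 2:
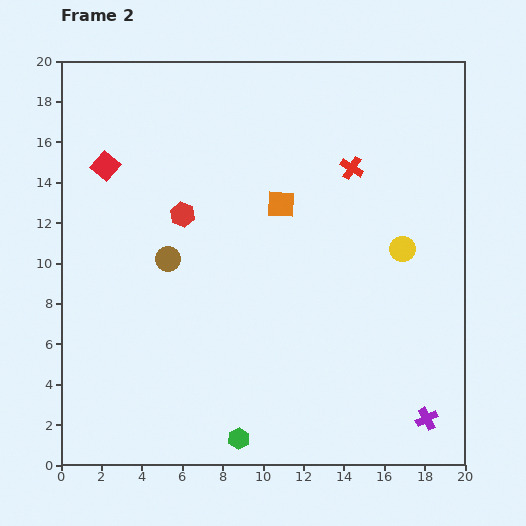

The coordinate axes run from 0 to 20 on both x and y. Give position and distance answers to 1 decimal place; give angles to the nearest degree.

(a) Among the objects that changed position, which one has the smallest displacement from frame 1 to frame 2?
the green hexagon

(moved 0.9)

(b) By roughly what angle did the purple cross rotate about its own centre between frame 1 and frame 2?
19° counter-clockwise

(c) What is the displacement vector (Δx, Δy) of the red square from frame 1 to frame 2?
(-1.7, 3.8)

The red square was at (3.9, 11.0) in frame 1 and (2.2, 14.8) in frame 2.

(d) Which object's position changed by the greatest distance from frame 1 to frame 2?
the orange square

(moved 6.7; next 4.7)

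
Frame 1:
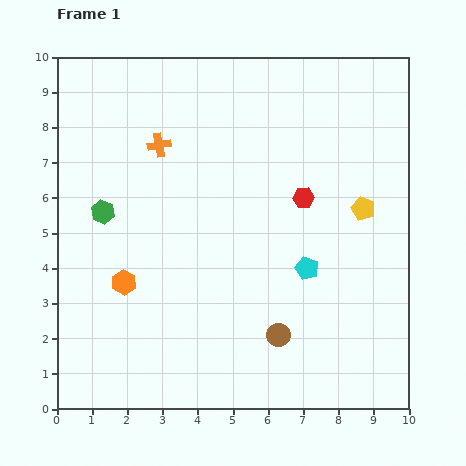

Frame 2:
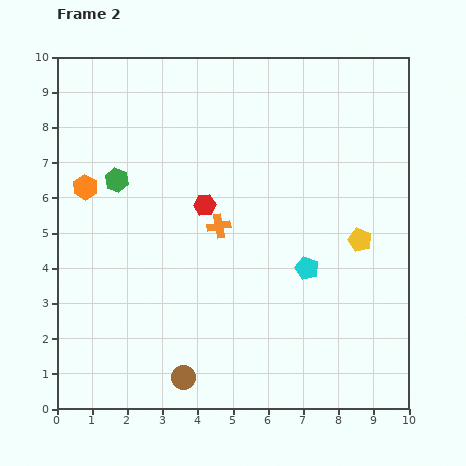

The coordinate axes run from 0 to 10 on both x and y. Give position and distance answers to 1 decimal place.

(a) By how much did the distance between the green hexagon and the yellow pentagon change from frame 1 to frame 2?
-0.3

Distance in frame 1: 7.4. Distance in frame 2: 7.1.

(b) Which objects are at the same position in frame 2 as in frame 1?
the cyan pentagon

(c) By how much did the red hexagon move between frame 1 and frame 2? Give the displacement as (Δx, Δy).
(-2.8, -0.2)

The red hexagon was at (7.0, 6.0) in frame 1 and (4.2, 5.8) in frame 2.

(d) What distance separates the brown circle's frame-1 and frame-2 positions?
3.0

The brown circle moved from (6.3, 2.1) to (3.6, 0.9), a distance of √(2.7² + 1.2²) ≈ 3.0.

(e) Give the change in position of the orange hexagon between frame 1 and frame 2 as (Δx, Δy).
(-1.1, 2.7)

The orange hexagon was at (1.9, 3.6) in frame 1 and (0.8, 6.3) in frame 2.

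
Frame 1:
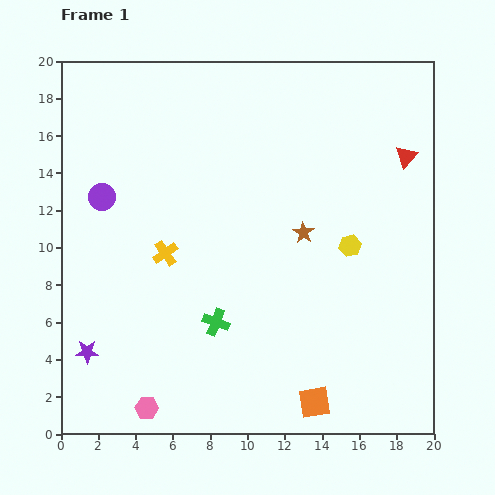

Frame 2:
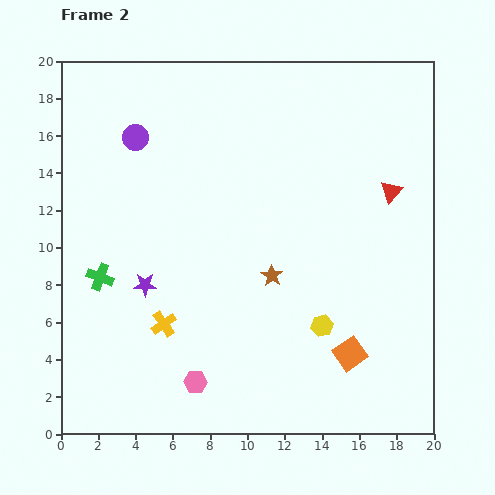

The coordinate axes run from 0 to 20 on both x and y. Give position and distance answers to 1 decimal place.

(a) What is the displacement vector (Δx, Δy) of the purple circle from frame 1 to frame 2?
(1.8, 3.2)

The purple circle was at (2.2, 12.7) in frame 1 and (4.0, 15.9) in frame 2.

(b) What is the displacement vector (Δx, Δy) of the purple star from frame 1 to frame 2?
(3.1, 3.6)

The purple star was at (1.4, 4.4) in frame 1 and (4.5, 8.0) in frame 2.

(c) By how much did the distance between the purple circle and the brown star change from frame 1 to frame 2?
-0.6

Distance in frame 1: 11.0. Distance in frame 2: 10.4.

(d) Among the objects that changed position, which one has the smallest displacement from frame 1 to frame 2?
the red triangle

(moved 2.1)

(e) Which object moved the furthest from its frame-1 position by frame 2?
the green cross

(moved 6.6; next 4.8)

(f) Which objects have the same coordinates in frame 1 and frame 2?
none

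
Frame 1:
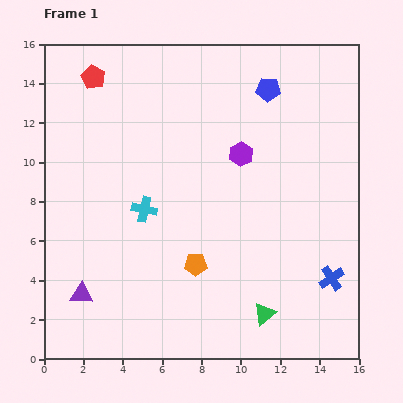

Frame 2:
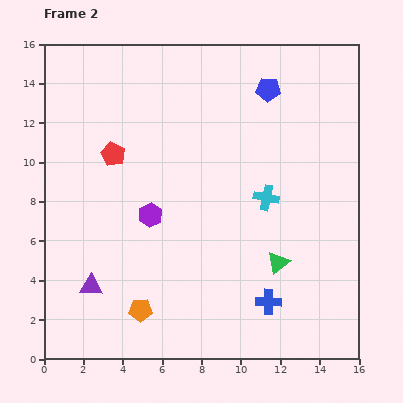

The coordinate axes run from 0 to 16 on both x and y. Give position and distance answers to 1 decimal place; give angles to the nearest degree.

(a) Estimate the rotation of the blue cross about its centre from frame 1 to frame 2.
35° clockwise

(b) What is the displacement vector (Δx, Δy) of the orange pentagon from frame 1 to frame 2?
(-2.8, -2.3)

The orange pentagon was at (7.7, 4.8) in frame 1 and (4.9, 2.5) in frame 2.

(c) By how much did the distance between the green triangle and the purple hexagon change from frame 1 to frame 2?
-1.3

Distance in frame 1: 8.2. Distance in frame 2: 6.9.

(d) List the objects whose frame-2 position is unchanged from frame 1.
the blue pentagon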